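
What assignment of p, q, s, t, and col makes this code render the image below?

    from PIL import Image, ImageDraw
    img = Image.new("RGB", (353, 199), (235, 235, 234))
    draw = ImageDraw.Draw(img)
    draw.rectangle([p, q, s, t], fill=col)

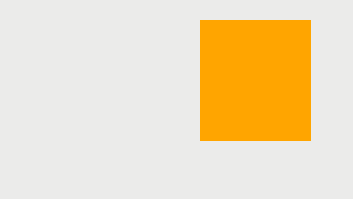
p = 200, q = 20, s = 310, t = 140, col = 'orange'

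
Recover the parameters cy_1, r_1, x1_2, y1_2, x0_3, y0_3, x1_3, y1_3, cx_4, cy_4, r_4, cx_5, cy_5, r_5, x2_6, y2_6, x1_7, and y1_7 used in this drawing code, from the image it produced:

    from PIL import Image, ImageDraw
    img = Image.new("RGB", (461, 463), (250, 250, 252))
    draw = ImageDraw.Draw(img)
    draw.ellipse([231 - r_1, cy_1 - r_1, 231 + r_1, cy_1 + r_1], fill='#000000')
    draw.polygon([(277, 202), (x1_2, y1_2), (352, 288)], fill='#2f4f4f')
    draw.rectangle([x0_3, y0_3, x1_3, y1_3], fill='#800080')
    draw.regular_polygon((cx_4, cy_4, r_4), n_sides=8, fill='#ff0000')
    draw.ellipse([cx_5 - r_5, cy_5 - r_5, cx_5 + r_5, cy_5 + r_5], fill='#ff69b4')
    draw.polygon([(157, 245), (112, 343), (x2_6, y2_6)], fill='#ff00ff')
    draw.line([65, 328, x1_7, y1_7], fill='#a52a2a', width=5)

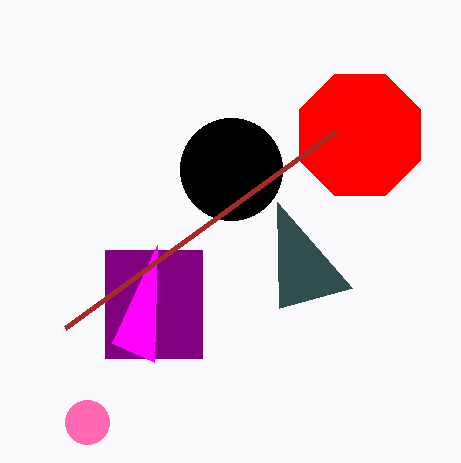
cy_1 = 169, r_1 = 51, x1_2 = 279, y1_2 = 308, x0_3 = 105, y0_3 = 250, x1_3 = 202, y1_3 = 358, cx_4 = 360, cy_4 = 135, r_4 = 66, cx_5 = 87, cy_5 = 422, r_5 = 22, x2_6 = 154, y2_6 = 362, x1_7 = 336, y1_7 = 131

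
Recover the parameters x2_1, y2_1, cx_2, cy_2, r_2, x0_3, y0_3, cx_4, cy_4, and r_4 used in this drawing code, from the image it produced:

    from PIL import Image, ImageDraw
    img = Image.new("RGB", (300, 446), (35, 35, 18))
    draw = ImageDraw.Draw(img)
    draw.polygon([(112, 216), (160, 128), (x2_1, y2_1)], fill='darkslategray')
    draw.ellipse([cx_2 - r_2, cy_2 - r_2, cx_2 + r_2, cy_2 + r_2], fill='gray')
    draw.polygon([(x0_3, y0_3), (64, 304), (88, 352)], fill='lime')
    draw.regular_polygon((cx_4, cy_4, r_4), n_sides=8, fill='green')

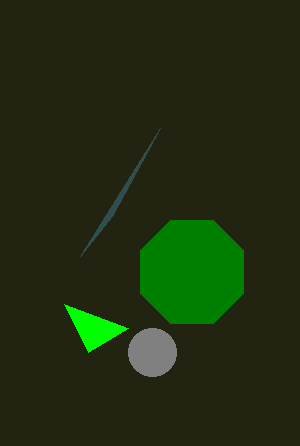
x2_1 = 80, y2_1 = 256, cx_2 = 152, cy_2 = 352, r_2 = 24, x0_3 = 128, y0_3 = 328, cx_4 = 192, cy_4 = 272, r_4 = 56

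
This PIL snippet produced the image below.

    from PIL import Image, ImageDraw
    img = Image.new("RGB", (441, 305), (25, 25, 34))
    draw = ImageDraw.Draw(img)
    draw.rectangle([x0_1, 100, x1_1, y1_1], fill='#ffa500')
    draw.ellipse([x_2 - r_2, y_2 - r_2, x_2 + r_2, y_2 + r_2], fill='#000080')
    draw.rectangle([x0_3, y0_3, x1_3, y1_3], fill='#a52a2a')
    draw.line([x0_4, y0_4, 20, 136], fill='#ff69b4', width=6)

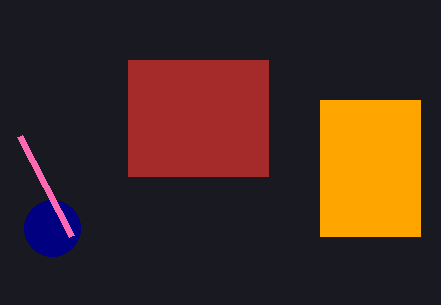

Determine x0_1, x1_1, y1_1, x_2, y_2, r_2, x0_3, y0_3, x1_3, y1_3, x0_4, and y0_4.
x0_1 = 320; x1_1 = 420; y1_1 = 236; x_2 = 52; y_2 = 228; r_2 = 28; x0_3 = 128; y0_3 = 60; x1_3 = 268; y1_3 = 176; x0_4 = 72; y0_4 = 236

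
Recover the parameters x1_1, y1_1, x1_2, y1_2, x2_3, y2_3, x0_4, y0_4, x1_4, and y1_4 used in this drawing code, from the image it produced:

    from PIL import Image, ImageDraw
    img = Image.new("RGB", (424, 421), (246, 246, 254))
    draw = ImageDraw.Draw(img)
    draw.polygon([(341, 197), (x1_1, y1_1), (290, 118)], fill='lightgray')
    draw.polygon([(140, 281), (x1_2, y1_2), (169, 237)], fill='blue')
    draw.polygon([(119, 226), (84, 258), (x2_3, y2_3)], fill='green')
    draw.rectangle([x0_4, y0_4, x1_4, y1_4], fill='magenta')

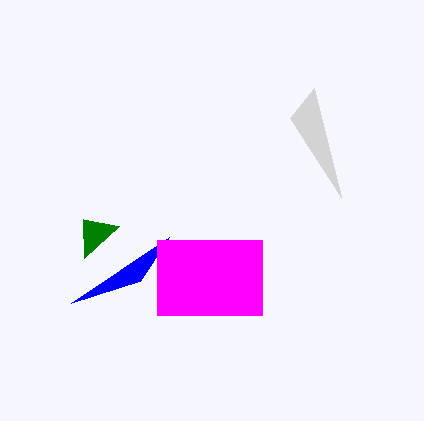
x1_1 = 314
y1_1 = 88
x1_2 = 71
y1_2 = 303
x2_3 = 83
y2_3 = 219
x0_4 = 157
y0_4 = 240
x1_4 = 262
y1_4 = 315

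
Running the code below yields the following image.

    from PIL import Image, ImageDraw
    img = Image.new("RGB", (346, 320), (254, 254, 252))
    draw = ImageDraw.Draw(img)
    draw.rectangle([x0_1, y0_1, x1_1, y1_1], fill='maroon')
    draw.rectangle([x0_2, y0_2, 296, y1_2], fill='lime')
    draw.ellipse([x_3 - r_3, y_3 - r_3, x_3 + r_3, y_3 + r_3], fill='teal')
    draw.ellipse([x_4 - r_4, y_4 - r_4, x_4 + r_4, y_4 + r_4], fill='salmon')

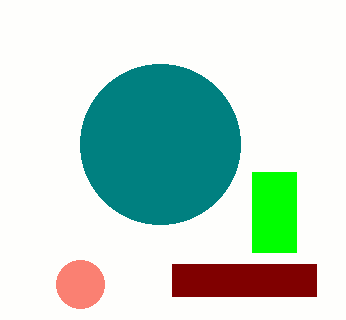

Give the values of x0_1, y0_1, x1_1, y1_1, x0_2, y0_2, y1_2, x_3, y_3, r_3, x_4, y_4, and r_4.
x0_1 = 172; y0_1 = 264; x1_1 = 316; y1_1 = 296; x0_2 = 252; y0_2 = 172; y1_2 = 252; x_3 = 160; y_3 = 144; r_3 = 80; x_4 = 80; y_4 = 284; r_4 = 24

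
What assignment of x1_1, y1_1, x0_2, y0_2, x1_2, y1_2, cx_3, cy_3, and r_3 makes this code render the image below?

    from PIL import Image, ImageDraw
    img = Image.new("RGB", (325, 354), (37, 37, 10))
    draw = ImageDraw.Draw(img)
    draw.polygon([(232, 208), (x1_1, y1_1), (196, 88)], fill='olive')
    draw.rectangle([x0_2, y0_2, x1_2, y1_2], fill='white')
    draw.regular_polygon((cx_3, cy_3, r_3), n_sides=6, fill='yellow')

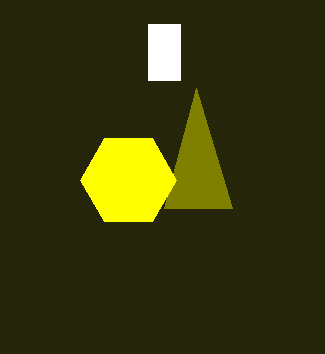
x1_1 = 164; y1_1 = 208; x0_2 = 148; y0_2 = 24; x1_2 = 180; y1_2 = 80; cx_3 = 128; cy_3 = 180; r_3 = 48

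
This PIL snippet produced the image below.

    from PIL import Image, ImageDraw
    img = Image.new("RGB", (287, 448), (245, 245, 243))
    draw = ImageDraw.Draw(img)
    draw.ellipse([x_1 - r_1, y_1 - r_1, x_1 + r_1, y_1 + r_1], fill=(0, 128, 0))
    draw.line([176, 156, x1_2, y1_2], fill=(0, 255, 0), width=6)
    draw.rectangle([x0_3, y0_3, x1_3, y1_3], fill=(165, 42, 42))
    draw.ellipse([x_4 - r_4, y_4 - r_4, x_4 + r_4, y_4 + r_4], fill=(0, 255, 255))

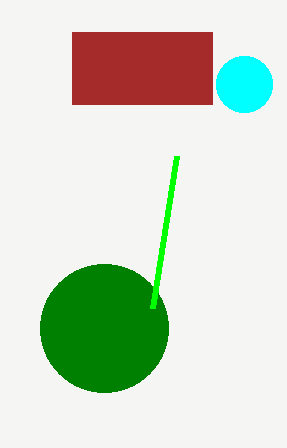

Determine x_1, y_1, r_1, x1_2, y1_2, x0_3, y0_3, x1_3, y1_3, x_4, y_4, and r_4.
x_1 = 104, y_1 = 328, r_1 = 64, x1_2 = 152, y1_2 = 308, x0_3 = 72, y0_3 = 32, x1_3 = 212, y1_3 = 104, x_4 = 244, y_4 = 84, r_4 = 28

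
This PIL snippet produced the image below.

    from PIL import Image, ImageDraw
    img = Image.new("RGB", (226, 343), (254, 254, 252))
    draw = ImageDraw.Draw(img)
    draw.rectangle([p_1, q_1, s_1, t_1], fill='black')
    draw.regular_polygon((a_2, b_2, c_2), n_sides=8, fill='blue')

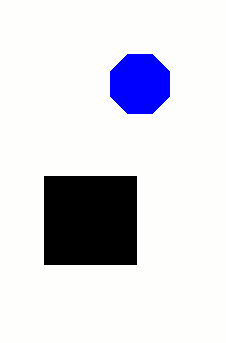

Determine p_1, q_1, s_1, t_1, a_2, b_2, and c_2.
p_1 = 44; q_1 = 176; s_1 = 136; t_1 = 264; a_2 = 140; b_2 = 84; c_2 = 32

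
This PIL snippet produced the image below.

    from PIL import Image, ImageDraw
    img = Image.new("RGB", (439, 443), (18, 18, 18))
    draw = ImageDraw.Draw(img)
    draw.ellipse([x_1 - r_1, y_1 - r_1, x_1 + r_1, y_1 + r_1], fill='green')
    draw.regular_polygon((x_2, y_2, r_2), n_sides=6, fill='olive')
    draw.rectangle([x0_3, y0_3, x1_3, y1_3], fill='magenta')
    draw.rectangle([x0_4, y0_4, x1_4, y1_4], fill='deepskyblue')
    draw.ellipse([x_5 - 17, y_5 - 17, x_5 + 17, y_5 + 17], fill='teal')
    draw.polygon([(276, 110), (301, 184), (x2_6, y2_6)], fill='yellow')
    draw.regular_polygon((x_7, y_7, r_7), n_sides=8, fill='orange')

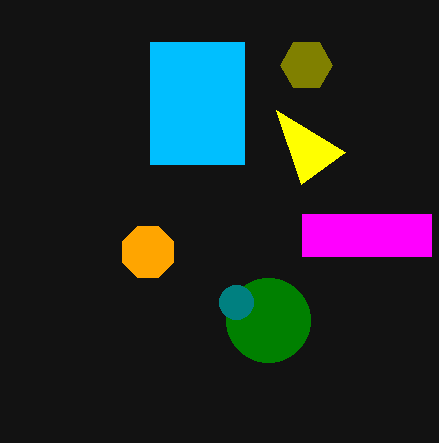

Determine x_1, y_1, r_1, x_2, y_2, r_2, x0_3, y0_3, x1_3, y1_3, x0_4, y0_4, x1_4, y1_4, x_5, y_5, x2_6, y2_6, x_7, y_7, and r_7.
x_1 = 268
y_1 = 320
r_1 = 42
x_2 = 306
y_2 = 65
r_2 = 26
x0_3 = 302
y0_3 = 214
x1_3 = 431
y1_3 = 256
x0_4 = 150
y0_4 = 42
x1_4 = 244
y1_4 = 164
x_5 = 236
y_5 = 302
x2_6 = 345
y2_6 = 152
x_7 = 148
y_7 = 252
r_7 = 28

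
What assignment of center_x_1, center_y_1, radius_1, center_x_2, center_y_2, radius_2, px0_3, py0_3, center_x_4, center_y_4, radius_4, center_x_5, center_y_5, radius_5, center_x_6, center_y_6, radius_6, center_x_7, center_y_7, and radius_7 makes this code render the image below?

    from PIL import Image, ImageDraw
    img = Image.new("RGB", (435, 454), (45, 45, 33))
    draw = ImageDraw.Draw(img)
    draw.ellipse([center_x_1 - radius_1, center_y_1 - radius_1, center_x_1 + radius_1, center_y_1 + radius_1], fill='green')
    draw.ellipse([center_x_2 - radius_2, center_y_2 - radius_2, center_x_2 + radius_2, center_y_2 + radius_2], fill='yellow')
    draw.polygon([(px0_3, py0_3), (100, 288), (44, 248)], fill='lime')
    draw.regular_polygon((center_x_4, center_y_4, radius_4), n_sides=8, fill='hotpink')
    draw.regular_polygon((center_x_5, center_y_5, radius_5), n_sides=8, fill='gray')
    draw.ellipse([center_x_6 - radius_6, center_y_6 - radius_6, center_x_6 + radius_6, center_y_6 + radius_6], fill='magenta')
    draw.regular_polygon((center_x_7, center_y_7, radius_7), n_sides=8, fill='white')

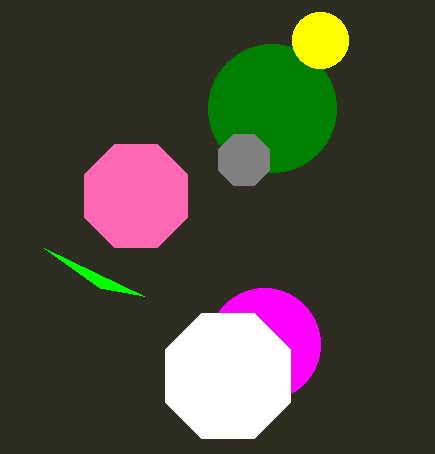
center_x_1 = 272; center_y_1 = 108; radius_1 = 64; center_x_2 = 320; center_y_2 = 40; radius_2 = 28; px0_3 = 144; py0_3 = 296; center_x_4 = 136; center_y_4 = 196; radius_4 = 56; center_x_5 = 244; center_y_5 = 160; radius_5 = 28; center_x_6 = 264; center_y_6 = 344; radius_6 = 56; center_x_7 = 228; center_y_7 = 376; radius_7 = 68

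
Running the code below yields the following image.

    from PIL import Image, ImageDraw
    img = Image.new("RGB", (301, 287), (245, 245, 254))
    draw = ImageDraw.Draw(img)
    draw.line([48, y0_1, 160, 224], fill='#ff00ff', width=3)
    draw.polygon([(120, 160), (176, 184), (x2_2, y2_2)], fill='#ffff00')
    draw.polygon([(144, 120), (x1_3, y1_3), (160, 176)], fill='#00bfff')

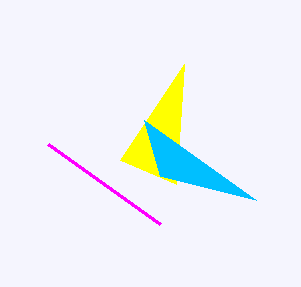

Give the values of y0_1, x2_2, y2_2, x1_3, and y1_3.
y0_1 = 144
x2_2 = 184
y2_2 = 64
x1_3 = 256
y1_3 = 200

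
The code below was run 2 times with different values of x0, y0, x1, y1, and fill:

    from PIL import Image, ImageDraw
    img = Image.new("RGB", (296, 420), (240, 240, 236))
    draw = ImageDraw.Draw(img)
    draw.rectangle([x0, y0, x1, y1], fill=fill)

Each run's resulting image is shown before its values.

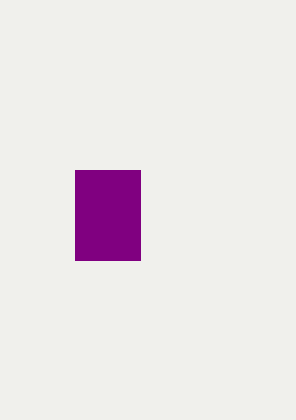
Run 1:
x0 = 75
y0 = 170
x1 = 140
y1 = 260
fill = 'purple'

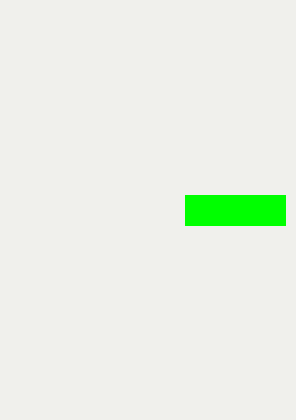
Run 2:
x0 = 185; y0 = 195; x1 = 285; y1 = 225; fill = 'lime'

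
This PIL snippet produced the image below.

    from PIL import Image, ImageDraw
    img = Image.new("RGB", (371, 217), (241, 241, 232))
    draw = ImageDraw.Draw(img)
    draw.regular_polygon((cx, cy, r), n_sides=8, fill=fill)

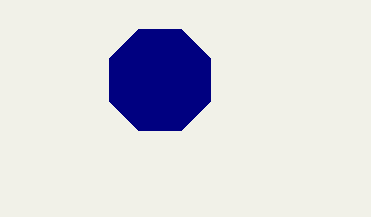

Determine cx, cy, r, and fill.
cx = 160; cy = 80; r = 55; fill = 'navy'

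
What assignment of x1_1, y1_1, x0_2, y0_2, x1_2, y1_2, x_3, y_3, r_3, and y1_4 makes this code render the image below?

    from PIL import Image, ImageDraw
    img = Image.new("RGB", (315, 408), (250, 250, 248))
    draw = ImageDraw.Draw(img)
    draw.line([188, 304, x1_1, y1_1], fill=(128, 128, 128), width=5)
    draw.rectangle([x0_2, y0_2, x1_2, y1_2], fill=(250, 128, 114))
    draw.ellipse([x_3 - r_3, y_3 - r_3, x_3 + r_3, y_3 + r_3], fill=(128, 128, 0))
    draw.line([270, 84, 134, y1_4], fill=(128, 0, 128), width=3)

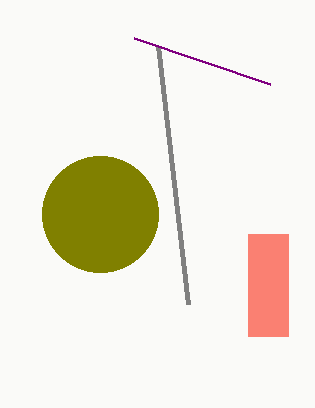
x1_1 = 158; y1_1 = 46; x0_2 = 248; y0_2 = 234; x1_2 = 288; y1_2 = 336; x_3 = 100; y_3 = 214; r_3 = 58; y1_4 = 38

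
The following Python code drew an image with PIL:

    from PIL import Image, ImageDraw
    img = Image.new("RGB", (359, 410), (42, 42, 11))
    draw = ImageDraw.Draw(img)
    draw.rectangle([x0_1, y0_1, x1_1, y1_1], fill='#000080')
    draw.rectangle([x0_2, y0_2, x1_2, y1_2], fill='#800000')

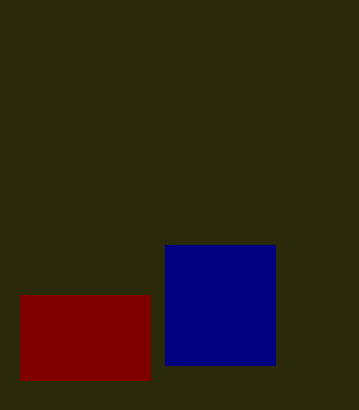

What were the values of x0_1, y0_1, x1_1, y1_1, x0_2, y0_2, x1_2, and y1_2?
x0_1 = 165, y0_1 = 245, x1_1 = 275, y1_1 = 365, x0_2 = 20, y0_2 = 295, x1_2 = 150, y1_2 = 380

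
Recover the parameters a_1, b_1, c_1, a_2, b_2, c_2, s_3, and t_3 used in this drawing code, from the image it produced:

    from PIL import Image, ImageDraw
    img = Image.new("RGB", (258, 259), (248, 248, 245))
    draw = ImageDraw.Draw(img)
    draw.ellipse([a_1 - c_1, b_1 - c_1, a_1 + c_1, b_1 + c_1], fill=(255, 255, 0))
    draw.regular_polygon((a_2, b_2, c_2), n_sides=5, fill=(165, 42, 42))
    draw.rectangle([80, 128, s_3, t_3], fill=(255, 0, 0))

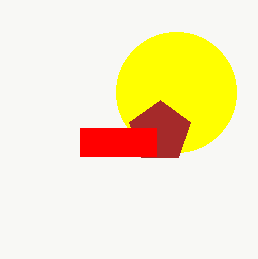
a_1 = 176
b_1 = 92
c_1 = 60
a_2 = 160
b_2 = 132
c_2 = 32
s_3 = 156
t_3 = 156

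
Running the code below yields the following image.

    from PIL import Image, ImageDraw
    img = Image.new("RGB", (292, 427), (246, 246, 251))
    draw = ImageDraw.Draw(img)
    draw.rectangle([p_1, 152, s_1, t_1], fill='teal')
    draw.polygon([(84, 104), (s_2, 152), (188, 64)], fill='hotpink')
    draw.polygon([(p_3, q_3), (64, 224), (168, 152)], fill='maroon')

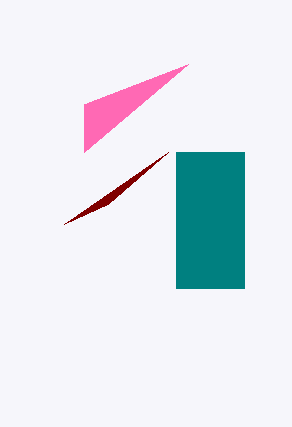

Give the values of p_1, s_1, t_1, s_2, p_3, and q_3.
p_1 = 176, s_1 = 244, t_1 = 288, s_2 = 84, p_3 = 108, q_3 = 204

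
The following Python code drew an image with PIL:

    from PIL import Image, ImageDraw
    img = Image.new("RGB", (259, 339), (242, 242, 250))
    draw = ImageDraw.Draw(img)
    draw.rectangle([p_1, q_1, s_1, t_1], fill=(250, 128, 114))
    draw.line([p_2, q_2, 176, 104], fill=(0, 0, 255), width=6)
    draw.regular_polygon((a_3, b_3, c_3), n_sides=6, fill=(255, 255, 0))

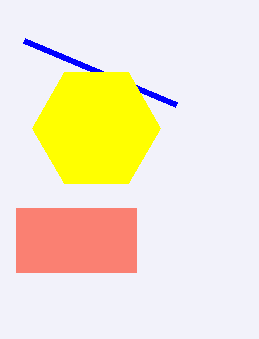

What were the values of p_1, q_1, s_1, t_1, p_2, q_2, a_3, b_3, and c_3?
p_1 = 16; q_1 = 208; s_1 = 136; t_1 = 272; p_2 = 24; q_2 = 40; a_3 = 96; b_3 = 128; c_3 = 64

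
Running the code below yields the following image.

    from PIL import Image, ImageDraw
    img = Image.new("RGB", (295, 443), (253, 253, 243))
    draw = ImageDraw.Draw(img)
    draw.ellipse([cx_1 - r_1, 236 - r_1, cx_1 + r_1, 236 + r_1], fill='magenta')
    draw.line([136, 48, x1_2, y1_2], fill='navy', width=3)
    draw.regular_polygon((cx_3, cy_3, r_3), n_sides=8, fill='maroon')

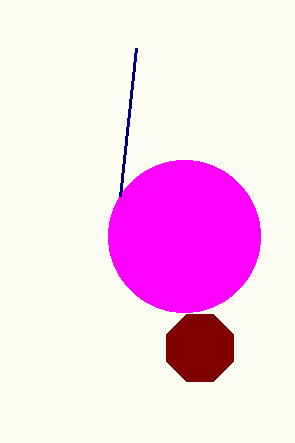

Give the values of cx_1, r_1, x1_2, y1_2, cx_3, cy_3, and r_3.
cx_1 = 184, r_1 = 76, x1_2 = 120, y1_2 = 196, cx_3 = 200, cy_3 = 348, r_3 = 36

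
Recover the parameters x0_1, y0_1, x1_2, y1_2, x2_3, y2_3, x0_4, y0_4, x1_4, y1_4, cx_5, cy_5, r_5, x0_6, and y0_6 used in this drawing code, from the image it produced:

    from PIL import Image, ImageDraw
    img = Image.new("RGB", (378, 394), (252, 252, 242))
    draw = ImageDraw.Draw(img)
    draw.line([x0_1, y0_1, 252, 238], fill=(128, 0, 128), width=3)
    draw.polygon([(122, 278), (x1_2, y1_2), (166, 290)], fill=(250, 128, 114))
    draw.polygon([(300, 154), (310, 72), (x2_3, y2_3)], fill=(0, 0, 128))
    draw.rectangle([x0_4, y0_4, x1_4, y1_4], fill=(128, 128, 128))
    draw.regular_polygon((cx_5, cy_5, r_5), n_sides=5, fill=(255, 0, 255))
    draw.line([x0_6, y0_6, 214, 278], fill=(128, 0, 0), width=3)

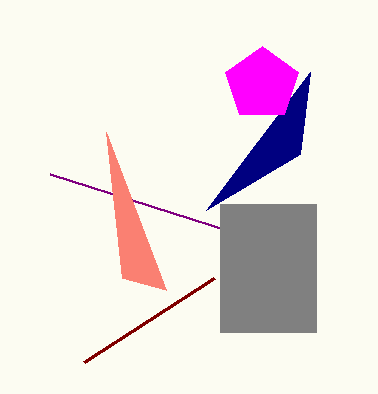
x0_1 = 50, y0_1 = 174, x1_2 = 106, y1_2 = 132, x2_3 = 206, y2_3 = 210, x0_4 = 220, y0_4 = 204, x1_4 = 316, y1_4 = 332, cx_5 = 262, cy_5 = 84, r_5 = 38, x0_6 = 84, y0_6 = 362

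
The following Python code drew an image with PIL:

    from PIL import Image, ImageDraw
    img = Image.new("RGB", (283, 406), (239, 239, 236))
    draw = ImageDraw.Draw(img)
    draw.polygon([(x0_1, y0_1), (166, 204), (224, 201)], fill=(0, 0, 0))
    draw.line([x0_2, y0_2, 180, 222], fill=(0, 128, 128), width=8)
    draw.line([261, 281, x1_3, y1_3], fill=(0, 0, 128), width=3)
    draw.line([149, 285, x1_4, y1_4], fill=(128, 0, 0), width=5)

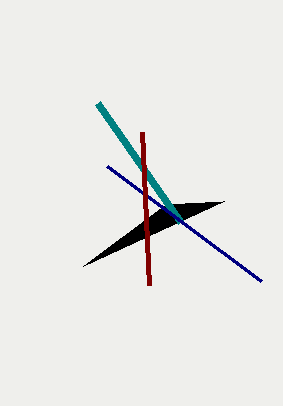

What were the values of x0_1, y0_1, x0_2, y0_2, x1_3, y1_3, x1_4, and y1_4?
x0_1 = 83, y0_1 = 266, x0_2 = 97, y0_2 = 103, x1_3 = 107, y1_3 = 166, x1_4 = 142, y1_4 = 132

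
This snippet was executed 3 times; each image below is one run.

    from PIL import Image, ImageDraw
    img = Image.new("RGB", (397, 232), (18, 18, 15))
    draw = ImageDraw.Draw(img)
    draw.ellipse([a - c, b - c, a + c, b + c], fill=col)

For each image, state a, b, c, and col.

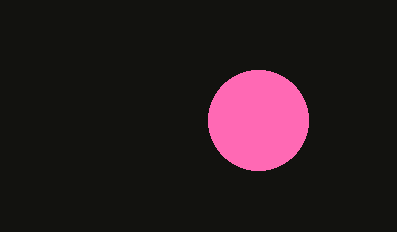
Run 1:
a = 258, b = 120, c = 50, col = 'hotpink'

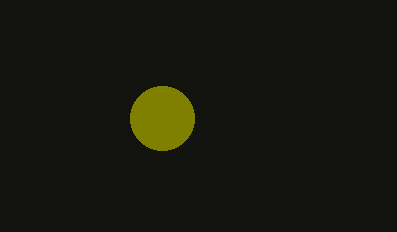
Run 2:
a = 162, b = 118, c = 32, col = 'olive'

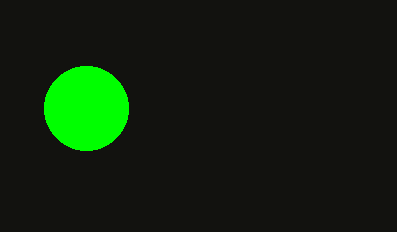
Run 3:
a = 86, b = 108, c = 42, col = 'lime'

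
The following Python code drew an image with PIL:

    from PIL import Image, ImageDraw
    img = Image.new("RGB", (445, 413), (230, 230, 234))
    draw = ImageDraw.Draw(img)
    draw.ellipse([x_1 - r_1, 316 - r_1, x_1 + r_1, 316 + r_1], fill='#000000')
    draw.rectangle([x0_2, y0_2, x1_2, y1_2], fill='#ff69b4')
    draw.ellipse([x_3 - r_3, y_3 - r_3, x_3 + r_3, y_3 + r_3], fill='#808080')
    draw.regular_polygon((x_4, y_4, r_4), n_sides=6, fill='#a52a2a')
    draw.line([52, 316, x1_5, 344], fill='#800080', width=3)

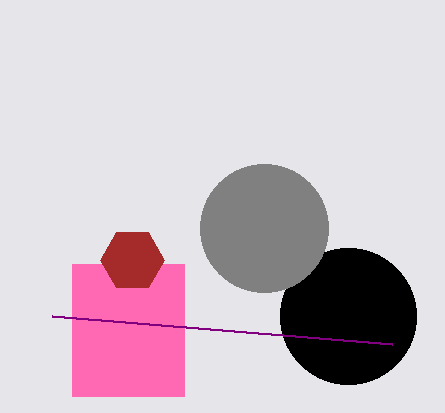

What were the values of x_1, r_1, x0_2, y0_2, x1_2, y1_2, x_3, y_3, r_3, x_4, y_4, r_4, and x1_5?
x_1 = 348, r_1 = 68, x0_2 = 72, y0_2 = 264, x1_2 = 184, y1_2 = 396, x_3 = 264, y_3 = 228, r_3 = 64, x_4 = 132, y_4 = 260, r_4 = 32, x1_5 = 392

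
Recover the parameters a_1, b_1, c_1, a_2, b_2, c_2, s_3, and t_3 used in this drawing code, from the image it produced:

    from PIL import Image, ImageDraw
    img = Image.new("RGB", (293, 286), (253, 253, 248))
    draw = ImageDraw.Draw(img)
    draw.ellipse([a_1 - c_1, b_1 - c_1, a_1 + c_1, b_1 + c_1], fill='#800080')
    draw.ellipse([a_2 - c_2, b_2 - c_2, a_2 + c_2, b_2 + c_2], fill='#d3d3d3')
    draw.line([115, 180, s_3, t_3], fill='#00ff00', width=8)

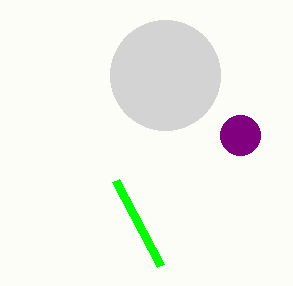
a_1 = 240, b_1 = 135, c_1 = 20, a_2 = 165, b_2 = 75, c_2 = 55, s_3 = 160, t_3 = 265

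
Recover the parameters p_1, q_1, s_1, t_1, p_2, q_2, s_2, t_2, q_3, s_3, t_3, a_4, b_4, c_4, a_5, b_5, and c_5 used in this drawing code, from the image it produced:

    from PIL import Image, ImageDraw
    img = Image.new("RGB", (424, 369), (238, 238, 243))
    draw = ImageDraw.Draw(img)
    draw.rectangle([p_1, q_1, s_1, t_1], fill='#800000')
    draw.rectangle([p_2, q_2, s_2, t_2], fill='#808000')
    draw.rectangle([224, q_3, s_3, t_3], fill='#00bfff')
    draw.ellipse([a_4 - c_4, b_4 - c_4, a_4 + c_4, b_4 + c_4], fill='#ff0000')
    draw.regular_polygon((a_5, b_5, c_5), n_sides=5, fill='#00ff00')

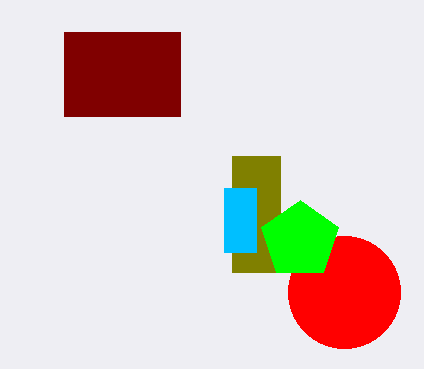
p_1 = 64
q_1 = 32
s_1 = 180
t_1 = 116
p_2 = 232
q_2 = 156
s_2 = 280
t_2 = 272
q_3 = 188
s_3 = 256
t_3 = 252
a_4 = 344
b_4 = 292
c_4 = 56
a_5 = 300
b_5 = 240
c_5 = 40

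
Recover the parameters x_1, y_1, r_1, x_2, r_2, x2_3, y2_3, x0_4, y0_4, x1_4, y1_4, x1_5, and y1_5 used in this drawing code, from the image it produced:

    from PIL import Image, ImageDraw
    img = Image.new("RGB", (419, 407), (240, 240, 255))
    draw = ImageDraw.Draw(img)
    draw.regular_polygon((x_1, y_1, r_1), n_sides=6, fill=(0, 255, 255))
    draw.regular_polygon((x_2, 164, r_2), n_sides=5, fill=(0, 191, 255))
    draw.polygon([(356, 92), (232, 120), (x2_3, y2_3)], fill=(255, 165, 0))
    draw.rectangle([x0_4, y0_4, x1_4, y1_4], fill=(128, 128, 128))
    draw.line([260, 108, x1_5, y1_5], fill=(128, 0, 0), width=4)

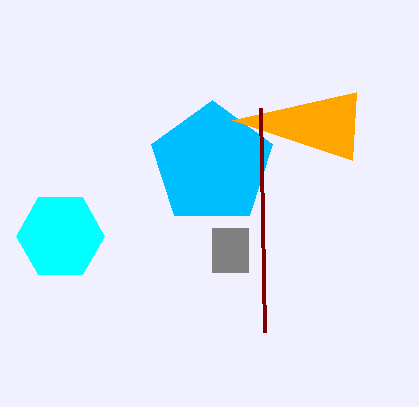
x_1 = 60
y_1 = 236
r_1 = 44
x_2 = 212
r_2 = 64
x2_3 = 352
y2_3 = 160
x0_4 = 212
y0_4 = 228
x1_4 = 248
y1_4 = 272
x1_5 = 264
y1_5 = 332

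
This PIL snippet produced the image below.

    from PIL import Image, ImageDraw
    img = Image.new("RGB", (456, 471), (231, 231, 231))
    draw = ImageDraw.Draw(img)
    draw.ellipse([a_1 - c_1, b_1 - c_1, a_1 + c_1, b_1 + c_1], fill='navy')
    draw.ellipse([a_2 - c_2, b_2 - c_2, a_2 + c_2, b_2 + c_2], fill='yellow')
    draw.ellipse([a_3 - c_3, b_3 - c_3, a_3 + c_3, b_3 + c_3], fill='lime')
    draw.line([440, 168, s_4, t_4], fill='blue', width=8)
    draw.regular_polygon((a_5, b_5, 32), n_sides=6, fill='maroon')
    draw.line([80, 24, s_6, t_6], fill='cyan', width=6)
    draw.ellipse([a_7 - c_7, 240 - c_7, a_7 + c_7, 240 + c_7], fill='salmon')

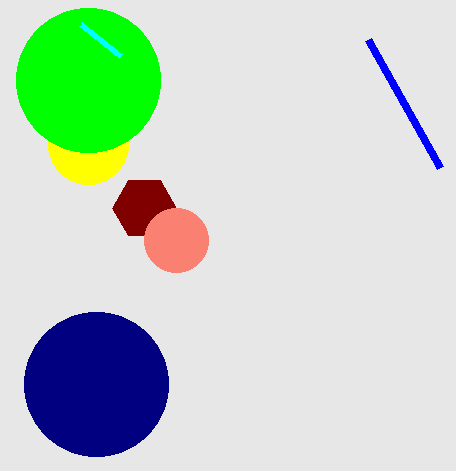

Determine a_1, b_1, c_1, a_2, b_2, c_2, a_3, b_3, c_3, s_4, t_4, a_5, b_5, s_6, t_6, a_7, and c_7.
a_1 = 96; b_1 = 384; c_1 = 72; a_2 = 88; b_2 = 144; c_2 = 40; a_3 = 88; b_3 = 80; c_3 = 72; s_4 = 368; t_4 = 40; a_5 = 144; b_5 = 208; s_6 = 120; t_6 = 56; a_7 = 176; c_7 = 32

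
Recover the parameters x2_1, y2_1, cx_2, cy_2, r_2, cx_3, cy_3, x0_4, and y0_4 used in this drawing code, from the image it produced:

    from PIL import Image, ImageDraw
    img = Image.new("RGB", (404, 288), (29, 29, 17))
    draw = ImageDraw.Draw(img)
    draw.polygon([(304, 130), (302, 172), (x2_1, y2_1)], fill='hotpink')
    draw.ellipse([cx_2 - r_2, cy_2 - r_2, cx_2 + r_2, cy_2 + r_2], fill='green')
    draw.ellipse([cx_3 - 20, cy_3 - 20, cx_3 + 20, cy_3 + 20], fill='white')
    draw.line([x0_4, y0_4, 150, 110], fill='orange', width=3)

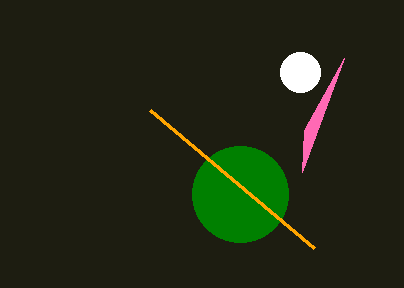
x2_1 = 344, y2_1 = 58, cx_2 = 240, cy_2 = 194, r_2 = 48, cx_3 = 300, cy_3 = 72, x0_4 = 314, y0_4 = 248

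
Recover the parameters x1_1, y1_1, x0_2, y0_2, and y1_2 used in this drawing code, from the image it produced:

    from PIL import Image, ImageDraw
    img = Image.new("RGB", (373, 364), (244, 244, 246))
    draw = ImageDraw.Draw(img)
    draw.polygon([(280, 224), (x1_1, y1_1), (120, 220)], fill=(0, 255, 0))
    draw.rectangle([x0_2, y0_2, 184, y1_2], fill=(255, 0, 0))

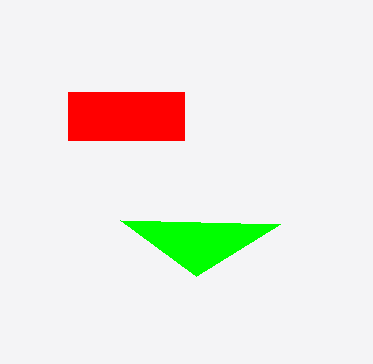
x1_1 = 196; y1_1 = 276; x0_2 = 68; y0_2 = 92; y1_2 = 140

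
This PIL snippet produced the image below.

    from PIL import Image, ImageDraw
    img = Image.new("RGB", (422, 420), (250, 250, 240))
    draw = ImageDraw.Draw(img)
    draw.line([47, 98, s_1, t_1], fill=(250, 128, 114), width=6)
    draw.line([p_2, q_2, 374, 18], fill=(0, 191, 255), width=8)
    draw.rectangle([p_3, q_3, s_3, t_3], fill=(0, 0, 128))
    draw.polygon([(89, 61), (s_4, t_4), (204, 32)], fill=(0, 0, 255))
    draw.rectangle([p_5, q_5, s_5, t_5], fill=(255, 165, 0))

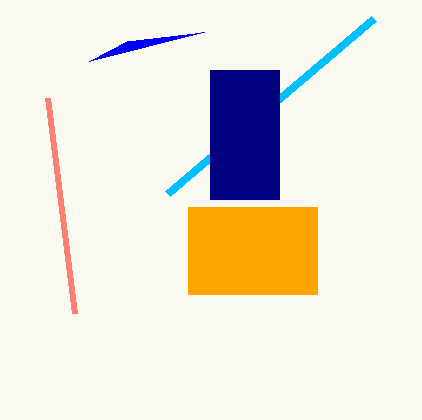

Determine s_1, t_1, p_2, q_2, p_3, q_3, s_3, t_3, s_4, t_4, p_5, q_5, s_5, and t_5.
s_1 = 74, t_1 = 313, p_2 = 168, q_2 = 193, p_3 = 210, q_3 = 70, s_3 = 279, t_3 = 199, s_4 = 127, t_4 = 41, p_5 = 188, q_5 = 207, s_5 = 317, t_5 = 294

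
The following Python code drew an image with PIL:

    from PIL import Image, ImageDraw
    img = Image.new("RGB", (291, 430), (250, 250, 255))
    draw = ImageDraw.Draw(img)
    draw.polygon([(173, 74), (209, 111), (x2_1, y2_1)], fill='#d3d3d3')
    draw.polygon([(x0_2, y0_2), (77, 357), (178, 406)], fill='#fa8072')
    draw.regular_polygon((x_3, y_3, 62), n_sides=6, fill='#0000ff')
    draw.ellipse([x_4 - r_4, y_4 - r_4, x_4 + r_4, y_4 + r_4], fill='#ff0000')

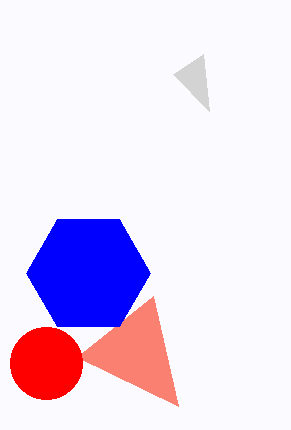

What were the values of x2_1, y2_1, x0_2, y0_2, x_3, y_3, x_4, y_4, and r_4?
x2_1 = 203; y2_1 = 54; x0_2 = 153; y0_2 = 296; x_3 = 88; y_3 = 273; x_4 = 46; y_4 = 363; r_4 = 36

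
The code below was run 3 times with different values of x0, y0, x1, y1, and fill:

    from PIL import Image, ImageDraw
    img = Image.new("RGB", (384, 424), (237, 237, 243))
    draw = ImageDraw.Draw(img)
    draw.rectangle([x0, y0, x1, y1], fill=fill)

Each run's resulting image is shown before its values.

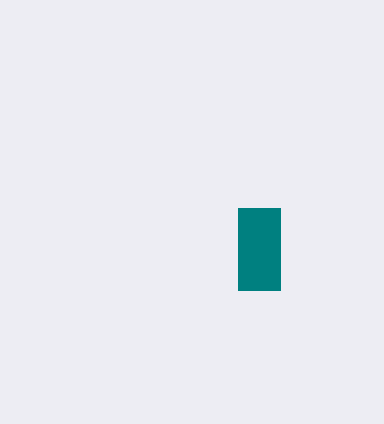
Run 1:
x0 = 238, y0 = 208, x1 = 280, y1 = 290, fill = 'teal'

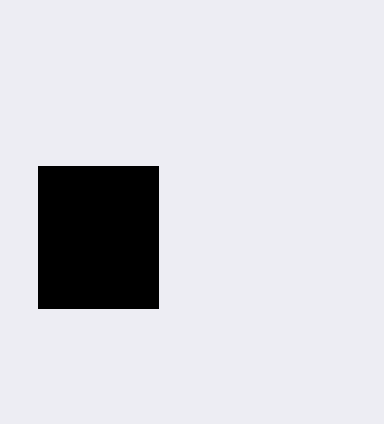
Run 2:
x0 = 38; y0 = 166; x1 = 158; y1 = 308; fill = 'black'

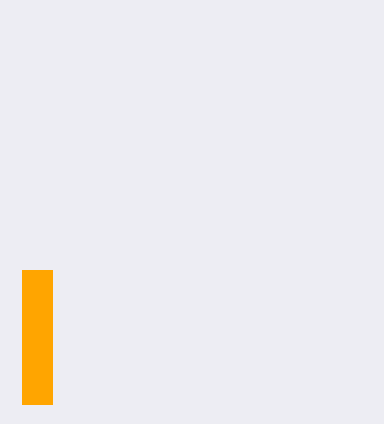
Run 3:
x0 = 22, y0 = 270, x1 = 52, y1 = 404, fill = 'orange'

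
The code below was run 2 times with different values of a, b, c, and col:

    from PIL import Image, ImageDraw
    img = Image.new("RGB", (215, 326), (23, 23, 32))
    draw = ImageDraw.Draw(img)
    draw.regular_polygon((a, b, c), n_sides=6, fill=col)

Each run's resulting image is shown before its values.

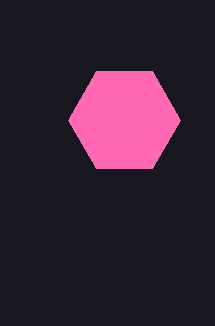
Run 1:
a = 124; b = 120; c = 56; col = 'hotpink'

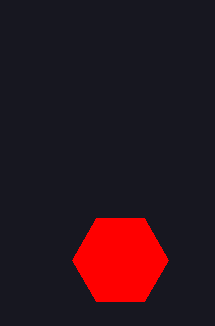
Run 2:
a = 120
b = 260
c = 48
col = 'red'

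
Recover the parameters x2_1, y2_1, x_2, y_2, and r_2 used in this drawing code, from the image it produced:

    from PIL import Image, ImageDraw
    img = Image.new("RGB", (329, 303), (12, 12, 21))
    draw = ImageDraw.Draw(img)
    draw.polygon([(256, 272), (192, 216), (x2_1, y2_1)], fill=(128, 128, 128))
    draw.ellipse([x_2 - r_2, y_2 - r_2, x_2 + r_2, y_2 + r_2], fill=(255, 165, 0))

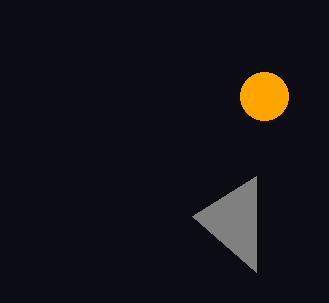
x2_1 = 256
y2_1 = 176
x_2 = 264
y_2 = 96
r_2 = 24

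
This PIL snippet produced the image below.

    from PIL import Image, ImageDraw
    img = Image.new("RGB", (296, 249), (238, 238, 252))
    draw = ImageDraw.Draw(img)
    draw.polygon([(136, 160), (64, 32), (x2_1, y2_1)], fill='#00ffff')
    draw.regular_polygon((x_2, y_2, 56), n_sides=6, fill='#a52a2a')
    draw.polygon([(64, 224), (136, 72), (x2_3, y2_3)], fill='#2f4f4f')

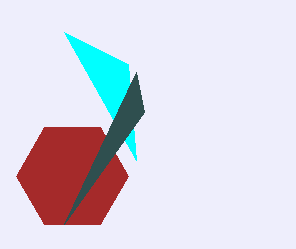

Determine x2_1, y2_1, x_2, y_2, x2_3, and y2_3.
x2_1 = 128; y2_1 = 64; x_2 = 72; y_2 = 176; x2_3 = 144; y2_3 = 112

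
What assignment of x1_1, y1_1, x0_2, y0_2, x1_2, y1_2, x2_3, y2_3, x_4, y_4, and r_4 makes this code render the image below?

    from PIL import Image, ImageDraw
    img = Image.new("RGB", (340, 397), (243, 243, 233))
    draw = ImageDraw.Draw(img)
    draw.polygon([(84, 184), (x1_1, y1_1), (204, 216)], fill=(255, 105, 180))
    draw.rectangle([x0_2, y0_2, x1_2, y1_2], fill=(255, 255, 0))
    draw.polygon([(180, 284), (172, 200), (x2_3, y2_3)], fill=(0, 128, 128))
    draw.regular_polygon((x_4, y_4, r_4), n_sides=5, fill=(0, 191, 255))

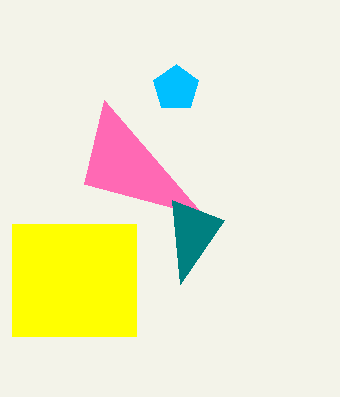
x1_1 = 104, y1_1 = 100, x0_2 = 12, y0_2 = 224, x1_2 = 136, y1_2 = 336, x2_3 = 224, y2_3 = 220, x_4 = 176, y_4 = 88, r_4 = 24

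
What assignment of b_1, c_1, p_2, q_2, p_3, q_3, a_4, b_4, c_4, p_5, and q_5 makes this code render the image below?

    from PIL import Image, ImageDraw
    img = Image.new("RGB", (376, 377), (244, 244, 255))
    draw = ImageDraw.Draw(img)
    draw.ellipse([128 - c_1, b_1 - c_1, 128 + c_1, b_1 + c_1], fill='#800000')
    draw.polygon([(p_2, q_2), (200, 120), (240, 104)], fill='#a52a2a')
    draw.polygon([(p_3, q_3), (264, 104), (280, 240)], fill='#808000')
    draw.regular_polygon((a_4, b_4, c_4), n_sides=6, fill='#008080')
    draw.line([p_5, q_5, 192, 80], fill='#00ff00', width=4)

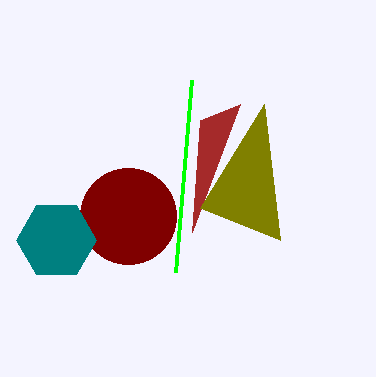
b_1 = 216, c_1 = 48, p_2 = 192, q_2 = 232, p_3 = 200, q_3 = 208, a_4 = 56, b_4 = 240, c_4 = 40, p_5 = 176, q_5 = 272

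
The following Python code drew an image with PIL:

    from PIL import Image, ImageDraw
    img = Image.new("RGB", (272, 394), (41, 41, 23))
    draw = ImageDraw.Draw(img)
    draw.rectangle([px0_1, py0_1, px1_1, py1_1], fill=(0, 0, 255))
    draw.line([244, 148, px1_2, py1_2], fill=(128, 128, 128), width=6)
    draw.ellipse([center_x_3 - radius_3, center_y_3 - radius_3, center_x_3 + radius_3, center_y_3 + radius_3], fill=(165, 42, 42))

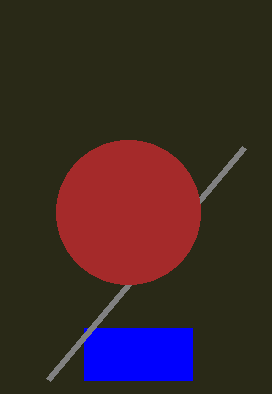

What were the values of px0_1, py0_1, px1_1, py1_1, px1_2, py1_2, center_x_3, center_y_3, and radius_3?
px0_1 = 84; py0_1 = 328; px1_1 = 192; py1_1 = 380; px1_2 = 48; py1_2 = 380; center_x_3 = 128; center_y_3 = 212; radius_3 = 72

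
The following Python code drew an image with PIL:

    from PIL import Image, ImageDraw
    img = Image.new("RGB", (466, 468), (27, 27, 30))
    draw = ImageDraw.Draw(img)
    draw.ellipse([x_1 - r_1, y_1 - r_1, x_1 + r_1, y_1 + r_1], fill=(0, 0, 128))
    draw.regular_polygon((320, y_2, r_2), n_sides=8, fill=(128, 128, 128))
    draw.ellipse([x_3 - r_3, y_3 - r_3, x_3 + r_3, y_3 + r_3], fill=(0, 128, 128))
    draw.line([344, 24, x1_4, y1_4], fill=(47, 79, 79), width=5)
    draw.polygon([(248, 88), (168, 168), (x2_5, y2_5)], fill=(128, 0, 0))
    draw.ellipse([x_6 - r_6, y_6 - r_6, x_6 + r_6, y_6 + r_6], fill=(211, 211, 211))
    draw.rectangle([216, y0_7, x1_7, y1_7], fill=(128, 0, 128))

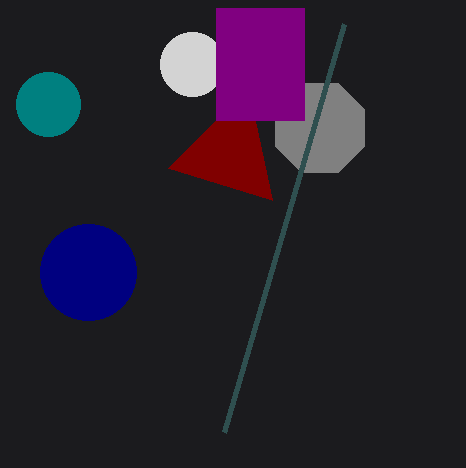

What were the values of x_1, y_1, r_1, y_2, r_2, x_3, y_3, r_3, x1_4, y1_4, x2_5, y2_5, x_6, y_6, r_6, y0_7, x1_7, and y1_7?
x_1 = 88, y_1 = 272, r_1 = 48, y_2 = 128, r_2 = 48, x_3 = 48, y_3 = 104, r_3 = 32, x1_4 = 224, y1_4 = 432, x2_5 = 272, y2_5 = 200, x_6 = 192, y_6 = 64, r_6 = 32, y0_7 = 8, x1_7 = 304, y1_7 = 120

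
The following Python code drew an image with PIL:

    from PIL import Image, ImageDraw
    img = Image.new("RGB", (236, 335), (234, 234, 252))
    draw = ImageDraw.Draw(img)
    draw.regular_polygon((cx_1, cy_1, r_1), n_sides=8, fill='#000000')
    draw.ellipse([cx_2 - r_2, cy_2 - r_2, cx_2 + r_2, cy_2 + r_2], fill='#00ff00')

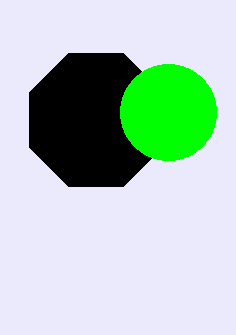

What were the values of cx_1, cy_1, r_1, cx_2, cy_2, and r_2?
cx_1 = 96; cy_1 = 120; r_1 = 72; cx_2 = 168; cy_2 = 112; r_2 = 48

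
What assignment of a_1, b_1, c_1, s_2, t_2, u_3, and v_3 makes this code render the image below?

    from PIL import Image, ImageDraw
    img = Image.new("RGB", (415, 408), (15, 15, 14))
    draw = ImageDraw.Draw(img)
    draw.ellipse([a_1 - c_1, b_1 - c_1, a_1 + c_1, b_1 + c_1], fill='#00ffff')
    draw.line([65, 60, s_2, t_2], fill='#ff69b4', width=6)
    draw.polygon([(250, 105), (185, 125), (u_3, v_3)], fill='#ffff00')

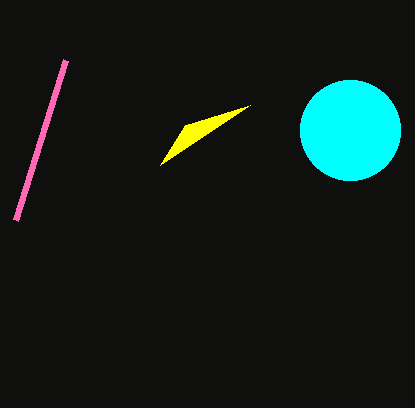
a_1 = 350
b_1 = 130
c_1 = 50
s_2 = 15
t_2 = 220
u_3 = 160
v_3 = 165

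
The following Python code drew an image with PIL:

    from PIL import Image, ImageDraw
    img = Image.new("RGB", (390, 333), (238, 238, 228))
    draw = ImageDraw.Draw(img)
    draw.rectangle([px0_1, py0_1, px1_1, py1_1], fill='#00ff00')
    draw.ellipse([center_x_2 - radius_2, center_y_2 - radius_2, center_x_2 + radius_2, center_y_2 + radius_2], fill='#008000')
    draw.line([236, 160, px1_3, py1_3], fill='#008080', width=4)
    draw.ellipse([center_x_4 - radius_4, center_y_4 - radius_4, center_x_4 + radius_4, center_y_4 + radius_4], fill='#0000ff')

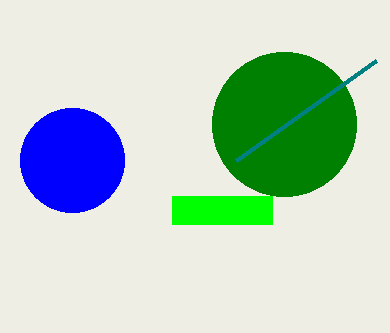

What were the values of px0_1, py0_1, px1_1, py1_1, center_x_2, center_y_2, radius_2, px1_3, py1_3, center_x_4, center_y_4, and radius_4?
px0_1 = 172
py0_1 = 196
px1_1 = 272
py1_1 = 224
center_x_2 = 284
center_y_2 = 124
radius_2 = 72
px1_3 = 376
py1_3 = 60
center_x_4 = 72
center_y_4 = 160
radius_4 = 52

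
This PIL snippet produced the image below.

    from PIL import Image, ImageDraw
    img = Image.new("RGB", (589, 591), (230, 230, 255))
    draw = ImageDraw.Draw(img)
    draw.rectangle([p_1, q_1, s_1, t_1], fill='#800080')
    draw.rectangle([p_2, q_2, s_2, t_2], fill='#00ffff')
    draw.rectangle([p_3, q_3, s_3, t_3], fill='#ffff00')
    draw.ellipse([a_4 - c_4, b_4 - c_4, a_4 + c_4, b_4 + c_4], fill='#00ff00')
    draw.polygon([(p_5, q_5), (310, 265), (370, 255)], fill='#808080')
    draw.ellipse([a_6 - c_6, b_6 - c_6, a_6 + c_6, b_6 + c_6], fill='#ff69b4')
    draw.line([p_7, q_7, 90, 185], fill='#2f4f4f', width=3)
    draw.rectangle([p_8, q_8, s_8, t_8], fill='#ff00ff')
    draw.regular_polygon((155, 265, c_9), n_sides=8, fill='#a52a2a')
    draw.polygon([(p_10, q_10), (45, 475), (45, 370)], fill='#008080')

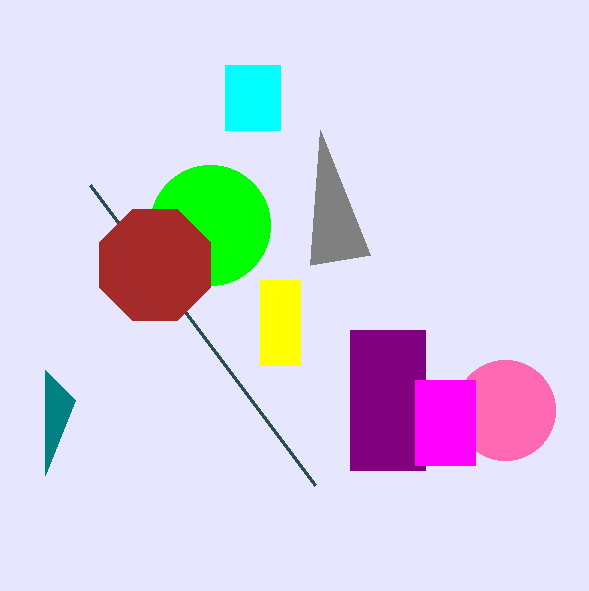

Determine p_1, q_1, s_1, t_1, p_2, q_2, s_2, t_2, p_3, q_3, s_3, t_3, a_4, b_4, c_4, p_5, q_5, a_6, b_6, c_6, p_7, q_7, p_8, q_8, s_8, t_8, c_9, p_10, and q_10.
p_1 = 350, q_1 = 330, s_1 = 425, t_1 = 470, p_2 = 225, q_2 = 65, s_2 = 280, t_2 = 130, p_3 = 260, q_3 = 280, s_3 = 300, t_3 = 365, a_4 = 210, b_4 = 225, c_4 = 60, p_5 = 320, q_5 = 130, a_6 = 505, b_6 = 410, c_6 = 50, p_7 = 315, q_7 = 485, p_8 = 415, q_8 = 380, s_8 = 475, t_8 = 465, c_9 = 60, p_10 = 75, q_10 = 400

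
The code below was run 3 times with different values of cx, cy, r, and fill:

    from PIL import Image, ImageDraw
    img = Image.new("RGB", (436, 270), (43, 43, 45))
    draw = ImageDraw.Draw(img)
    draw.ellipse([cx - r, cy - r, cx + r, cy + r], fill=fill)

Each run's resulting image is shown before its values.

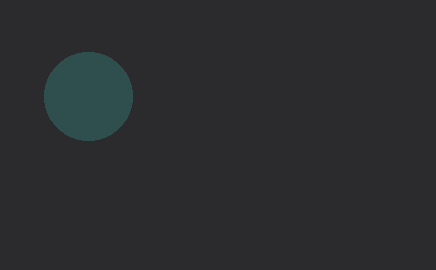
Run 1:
cx = 88; cy = 96; r = 44; fill = 'darkslategray'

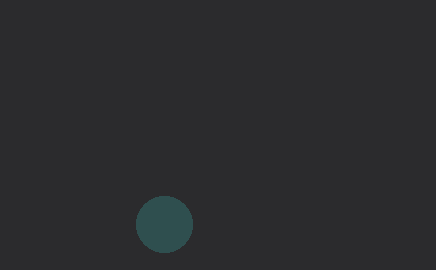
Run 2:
cx = 164
cy = 224
r = 28
fill = 'darkslategray'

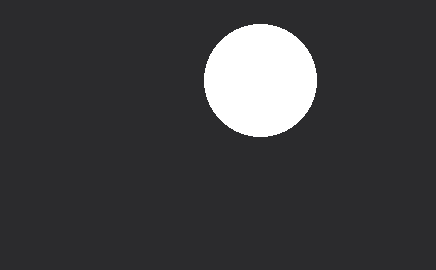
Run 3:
cx = 260; cy = 80; r = 56; fill = 'white'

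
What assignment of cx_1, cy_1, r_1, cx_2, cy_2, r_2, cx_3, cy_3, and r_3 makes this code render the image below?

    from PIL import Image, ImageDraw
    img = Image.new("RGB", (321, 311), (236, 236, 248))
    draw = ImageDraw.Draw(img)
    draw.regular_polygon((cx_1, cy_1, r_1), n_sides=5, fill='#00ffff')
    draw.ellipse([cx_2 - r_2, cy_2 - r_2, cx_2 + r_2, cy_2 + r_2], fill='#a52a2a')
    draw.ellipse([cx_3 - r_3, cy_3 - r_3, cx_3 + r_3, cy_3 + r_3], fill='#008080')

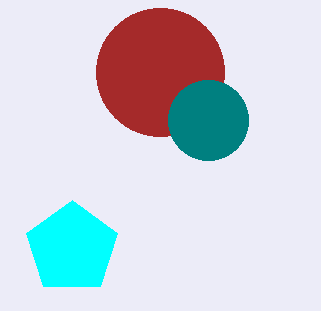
cx_1 = 72
cy_1 = 248
r_1 = 48
cx_2 = 160
cy_2 = 72
r_2 = 64
cx_3 = 208
cy_3 = 120
r_3 = 40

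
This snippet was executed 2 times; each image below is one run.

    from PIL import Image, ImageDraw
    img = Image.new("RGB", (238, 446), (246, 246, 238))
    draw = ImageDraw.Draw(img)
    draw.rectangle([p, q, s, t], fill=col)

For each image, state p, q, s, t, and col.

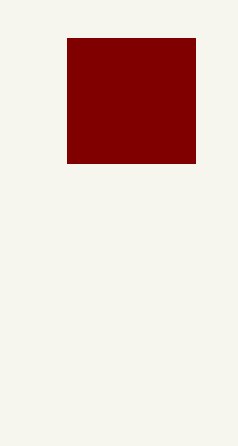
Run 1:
p = 67, q = 38, s = 195, t = 163, col = 'maroon'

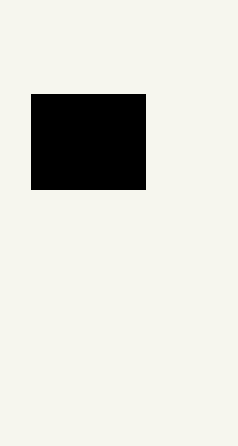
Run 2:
p = 31; q = 94; s = 145; t = 189; col = 'black'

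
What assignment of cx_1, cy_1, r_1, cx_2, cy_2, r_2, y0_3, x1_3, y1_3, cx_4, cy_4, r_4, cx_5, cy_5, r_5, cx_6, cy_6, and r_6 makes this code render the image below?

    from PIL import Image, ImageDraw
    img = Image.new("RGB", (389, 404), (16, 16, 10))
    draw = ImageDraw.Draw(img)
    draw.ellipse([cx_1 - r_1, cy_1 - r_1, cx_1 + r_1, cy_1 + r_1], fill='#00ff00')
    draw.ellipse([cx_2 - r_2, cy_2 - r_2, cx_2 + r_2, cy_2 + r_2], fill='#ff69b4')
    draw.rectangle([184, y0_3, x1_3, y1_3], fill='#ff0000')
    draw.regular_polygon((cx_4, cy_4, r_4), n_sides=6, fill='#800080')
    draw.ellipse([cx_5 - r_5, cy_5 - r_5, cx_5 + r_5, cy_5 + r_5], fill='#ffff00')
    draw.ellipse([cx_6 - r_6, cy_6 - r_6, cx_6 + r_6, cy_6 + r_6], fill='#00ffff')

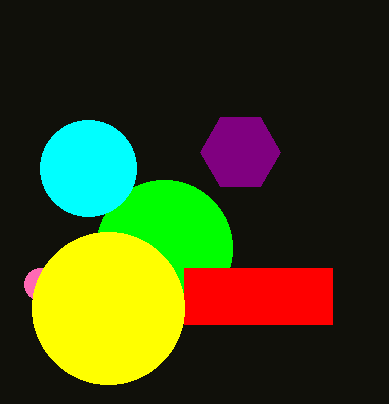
cx_1 = 164
cy_1 = 248
r_1 = 68
cx_2 = 40
cy_2 = 284
r_2 = 16
y0_3 = 268
x1_3 = 332
y1_3 = 324
cx_4 = 240
cy_4 = 152
r_4 = 40
cx_5 = 108
cy_5 = 308
r_5 = 76
cx_6 = 88
cy_6 = 168
r_6 = 48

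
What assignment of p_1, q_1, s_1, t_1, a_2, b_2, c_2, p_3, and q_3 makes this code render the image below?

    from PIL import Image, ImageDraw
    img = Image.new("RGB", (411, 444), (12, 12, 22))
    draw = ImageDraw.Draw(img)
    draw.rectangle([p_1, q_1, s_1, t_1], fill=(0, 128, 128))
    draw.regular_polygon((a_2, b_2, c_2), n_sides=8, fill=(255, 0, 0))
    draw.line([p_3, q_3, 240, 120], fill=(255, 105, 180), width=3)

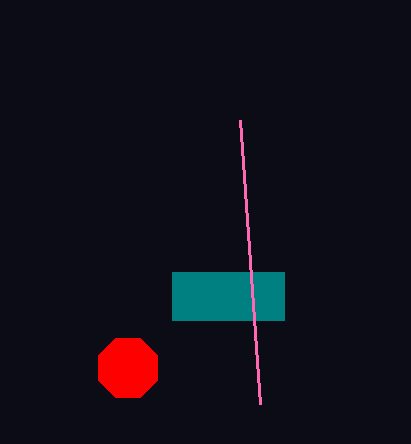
p_1 = 172; q_1 = 272; s_1 = 284; t_1 = 320; a_2 = 128; b_2 = 368; c_2 = 32; p_3 = 260; q_3 = 404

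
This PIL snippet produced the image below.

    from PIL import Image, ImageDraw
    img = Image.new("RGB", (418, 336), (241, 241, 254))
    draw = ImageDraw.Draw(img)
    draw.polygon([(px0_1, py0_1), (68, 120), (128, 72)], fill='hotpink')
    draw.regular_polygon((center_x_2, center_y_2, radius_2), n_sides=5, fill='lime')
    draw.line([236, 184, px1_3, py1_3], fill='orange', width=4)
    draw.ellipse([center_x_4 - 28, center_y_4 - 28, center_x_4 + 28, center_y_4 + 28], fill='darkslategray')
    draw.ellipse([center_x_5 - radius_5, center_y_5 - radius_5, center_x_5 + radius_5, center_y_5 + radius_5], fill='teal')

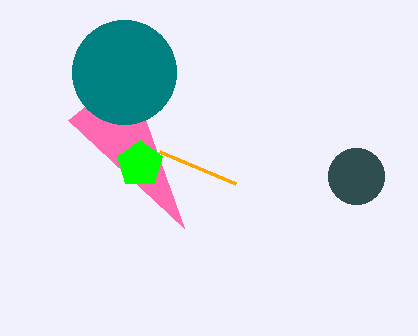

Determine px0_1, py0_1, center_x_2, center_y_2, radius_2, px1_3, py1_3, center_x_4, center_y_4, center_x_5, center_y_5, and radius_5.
px0_1 = 184
py0_1 = 228
center_x_2 = 140
center_y_2 = 164
radius_2 = 24
px1_3 = 160
py1_3 = 152
center_x_4 = 356
center_y_4 = 176
center_x_5 = 124
center_y_5 = 72
radius_5 = 52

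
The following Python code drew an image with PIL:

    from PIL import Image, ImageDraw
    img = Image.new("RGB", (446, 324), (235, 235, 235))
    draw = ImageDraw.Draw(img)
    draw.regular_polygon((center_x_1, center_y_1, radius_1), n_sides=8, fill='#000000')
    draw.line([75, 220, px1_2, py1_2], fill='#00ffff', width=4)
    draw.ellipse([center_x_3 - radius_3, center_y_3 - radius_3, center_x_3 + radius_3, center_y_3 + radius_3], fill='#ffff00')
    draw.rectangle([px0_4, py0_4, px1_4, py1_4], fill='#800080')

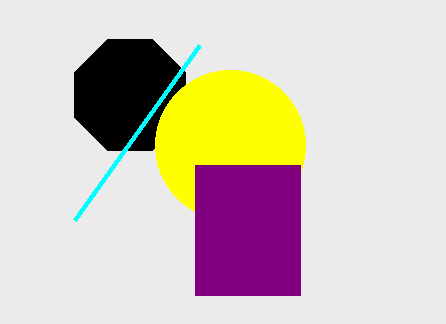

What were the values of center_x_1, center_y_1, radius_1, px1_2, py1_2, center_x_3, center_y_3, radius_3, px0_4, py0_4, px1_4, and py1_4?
center_x_1 = 130, center_y_1 = 95, radius_1 = 60, px1_2 = 200, py1_2 = 45, center_x_3 = 230, center_y_3 = 145, radius_3 = 75, px0_4 = 195, py0_4 = 165, px1_4 = 300, py1_4 = 295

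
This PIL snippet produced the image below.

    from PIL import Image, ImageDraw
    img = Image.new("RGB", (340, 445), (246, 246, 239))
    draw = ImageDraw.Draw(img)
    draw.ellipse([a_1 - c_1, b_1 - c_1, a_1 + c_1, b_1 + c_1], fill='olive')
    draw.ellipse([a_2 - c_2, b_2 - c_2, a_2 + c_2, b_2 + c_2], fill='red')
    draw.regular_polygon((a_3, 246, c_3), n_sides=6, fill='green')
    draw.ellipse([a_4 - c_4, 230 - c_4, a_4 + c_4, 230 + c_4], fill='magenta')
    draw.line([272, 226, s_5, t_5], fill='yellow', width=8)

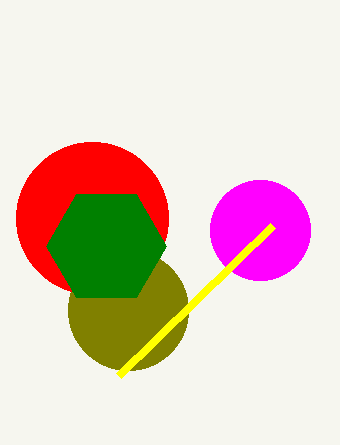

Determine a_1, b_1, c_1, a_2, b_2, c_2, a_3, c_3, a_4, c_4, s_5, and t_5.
a_1 = 128; b_1 = 310; c_1 = 60; a_2 = 92; b_2 = 218; c_2 = 76; a_3 = 106; c_3 = 60; a_4 = 260; c_4 = 50; s_5 = 118; t_5 = 376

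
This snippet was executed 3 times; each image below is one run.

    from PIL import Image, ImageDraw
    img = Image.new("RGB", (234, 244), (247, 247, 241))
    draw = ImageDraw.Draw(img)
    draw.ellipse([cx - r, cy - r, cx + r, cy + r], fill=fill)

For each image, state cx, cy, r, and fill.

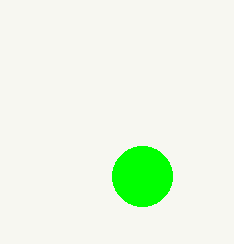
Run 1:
cx = 142
cy = 176
r = 30
fill = 'lime'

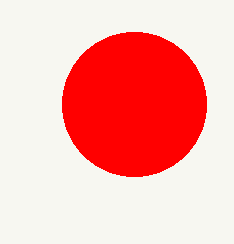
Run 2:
cx = 134, cy = 104, r = 72, fill = 'red'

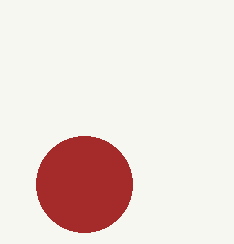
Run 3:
cx = 84; cy = 184; r = 48; fill = 'brown'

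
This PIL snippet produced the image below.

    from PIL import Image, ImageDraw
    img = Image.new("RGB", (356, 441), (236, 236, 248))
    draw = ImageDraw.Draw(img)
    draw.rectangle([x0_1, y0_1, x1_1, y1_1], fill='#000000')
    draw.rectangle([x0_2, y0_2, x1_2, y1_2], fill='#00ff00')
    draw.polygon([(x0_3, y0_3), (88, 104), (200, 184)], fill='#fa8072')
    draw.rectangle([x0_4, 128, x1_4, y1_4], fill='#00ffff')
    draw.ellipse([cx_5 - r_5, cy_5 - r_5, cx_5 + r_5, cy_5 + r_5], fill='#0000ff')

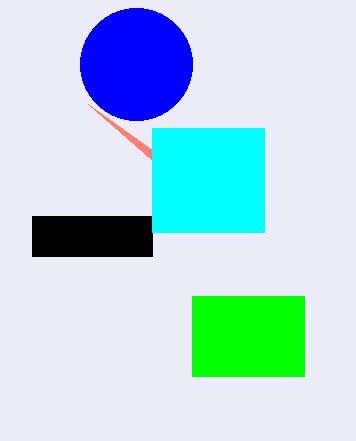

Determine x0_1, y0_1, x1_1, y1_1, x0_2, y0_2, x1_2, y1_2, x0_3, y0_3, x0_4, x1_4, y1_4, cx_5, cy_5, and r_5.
x0_1 = 32
y0_1 = 216
x1_1 = 152
y1_1 = 256
x0_2 = 192
y0_2 = 296
x1_2 = 304
y1_2 = 376
x0_3 = 152
y0_3 = 160
x0_4 = 152
x1_4 = 264
y1_4 = 232
cx_5 = 136
cy_5 = 64
r_5 = 56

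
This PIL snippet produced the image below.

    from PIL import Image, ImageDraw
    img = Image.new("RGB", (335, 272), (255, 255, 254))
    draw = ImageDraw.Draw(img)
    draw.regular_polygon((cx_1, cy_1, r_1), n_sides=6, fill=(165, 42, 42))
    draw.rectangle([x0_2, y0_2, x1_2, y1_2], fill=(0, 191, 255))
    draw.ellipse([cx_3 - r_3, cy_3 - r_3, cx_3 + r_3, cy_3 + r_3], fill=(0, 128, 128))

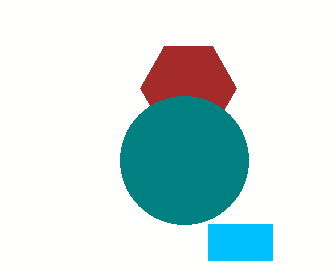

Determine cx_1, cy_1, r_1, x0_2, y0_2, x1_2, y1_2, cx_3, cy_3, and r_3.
cx_1 = 188; cy_1 = 88; r_1 = 48; x0_2 = 208; y0_2 = 224; x1_2 = 272; y1_2 = 260; cx_3 = 184; cy_3 = 160; r_3 = 64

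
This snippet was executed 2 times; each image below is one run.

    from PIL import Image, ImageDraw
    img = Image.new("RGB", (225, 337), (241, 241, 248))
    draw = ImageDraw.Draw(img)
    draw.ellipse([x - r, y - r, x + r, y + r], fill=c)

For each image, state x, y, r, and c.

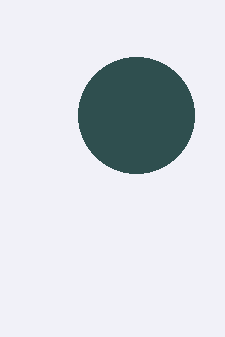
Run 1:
x = 136
y = 115
r = 58
c = 'darkslategray'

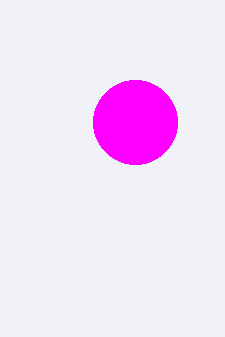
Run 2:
x = 135; y = 122; r = 42; c = 'magenta'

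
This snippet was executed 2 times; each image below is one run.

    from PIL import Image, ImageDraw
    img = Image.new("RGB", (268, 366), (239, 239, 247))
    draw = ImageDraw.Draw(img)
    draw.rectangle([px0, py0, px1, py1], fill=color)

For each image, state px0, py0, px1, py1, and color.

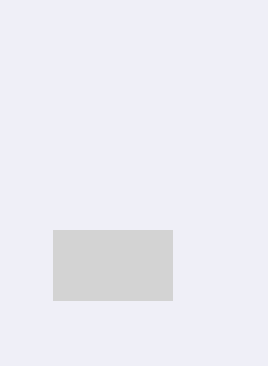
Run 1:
px0 = 53
py0 = 230
px1 = 172
py1 = 300
color = 'lightgray'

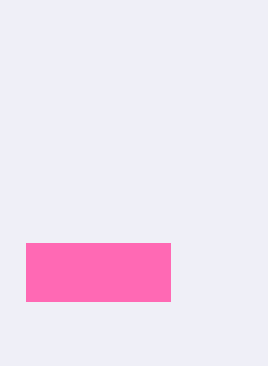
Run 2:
px0 = 26
py0 = 243
px1 = 170
py1 = 301
color = 'hotpink'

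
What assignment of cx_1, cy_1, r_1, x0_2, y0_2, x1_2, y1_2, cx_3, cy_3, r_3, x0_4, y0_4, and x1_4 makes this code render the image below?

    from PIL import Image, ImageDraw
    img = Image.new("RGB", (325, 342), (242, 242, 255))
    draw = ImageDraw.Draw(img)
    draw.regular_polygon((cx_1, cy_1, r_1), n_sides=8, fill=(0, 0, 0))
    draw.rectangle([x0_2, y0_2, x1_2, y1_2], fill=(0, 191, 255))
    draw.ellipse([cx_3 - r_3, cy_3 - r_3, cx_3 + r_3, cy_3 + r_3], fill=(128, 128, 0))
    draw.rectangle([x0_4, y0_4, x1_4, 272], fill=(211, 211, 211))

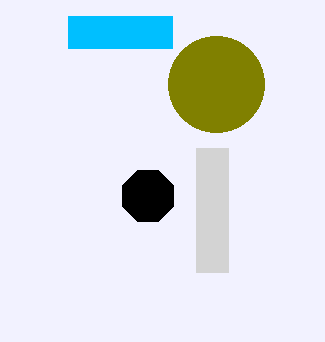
cx_1 = 148, cy_1 = 196, r_1 = 28, x0_2 = 68, y0_2 = 16, x1_2 = 172, y1_2 = 48, cx_3 = 216, cy_3 = 84, r_3 = 48, x0_4 = 196, y0_4 = 148, x1_4 = 228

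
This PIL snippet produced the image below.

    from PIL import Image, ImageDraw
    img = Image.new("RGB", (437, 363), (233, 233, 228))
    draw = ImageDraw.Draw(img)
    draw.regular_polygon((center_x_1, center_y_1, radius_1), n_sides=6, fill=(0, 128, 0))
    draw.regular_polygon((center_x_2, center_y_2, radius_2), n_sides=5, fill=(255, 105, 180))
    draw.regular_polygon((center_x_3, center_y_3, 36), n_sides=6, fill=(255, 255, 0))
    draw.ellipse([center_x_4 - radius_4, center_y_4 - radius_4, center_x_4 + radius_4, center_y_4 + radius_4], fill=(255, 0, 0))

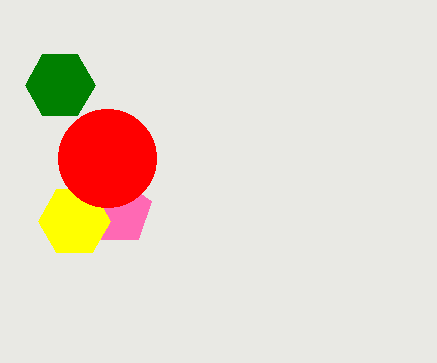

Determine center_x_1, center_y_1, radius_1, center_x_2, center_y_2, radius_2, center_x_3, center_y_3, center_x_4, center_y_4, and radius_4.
center_x_1 = 60, center_y_1 = 85, radius_1 = 35, center_x_2 = 119, center_y_2 = 212, radius_2 = 34, center_x_3 = 74, center_y_3 = 221, center_x_4 = 107, center_y_4 = 158, radius_4 = 49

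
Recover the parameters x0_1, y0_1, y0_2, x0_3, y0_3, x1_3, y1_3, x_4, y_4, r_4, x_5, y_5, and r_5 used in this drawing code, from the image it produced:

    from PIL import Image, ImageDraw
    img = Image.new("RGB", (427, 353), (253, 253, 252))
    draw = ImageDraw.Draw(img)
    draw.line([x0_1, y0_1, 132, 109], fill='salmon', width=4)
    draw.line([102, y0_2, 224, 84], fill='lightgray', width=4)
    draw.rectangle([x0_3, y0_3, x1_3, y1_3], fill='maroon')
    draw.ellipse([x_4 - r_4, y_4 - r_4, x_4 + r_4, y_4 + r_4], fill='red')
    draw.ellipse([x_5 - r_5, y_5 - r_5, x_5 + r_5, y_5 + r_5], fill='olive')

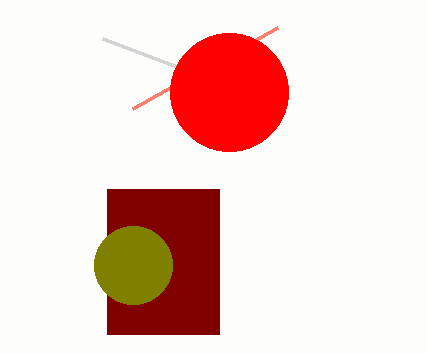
x0_1 = 277
y0_1 = 28
y0_2 = 38
x0_3 = 107
y0_3 = 189
x1_3 = 219
y1_3 = 334
x_4 = 229
y_4 = 92
r_4 = 59
x_5 = 133
y_5 = 265
r_5 = 39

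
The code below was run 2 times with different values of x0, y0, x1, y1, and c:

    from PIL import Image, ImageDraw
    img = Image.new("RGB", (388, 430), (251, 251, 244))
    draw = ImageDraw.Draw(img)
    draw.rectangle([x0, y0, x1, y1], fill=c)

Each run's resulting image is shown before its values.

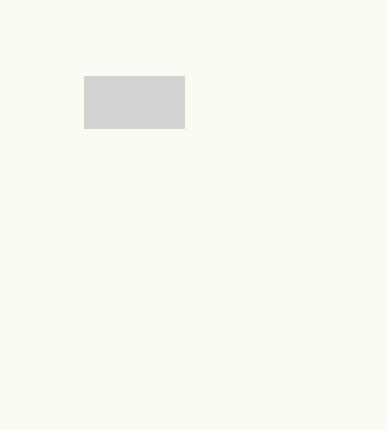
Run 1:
x0 = 84; y0 = 76; x1 = 184; y1 = 128; c = 'lightgray'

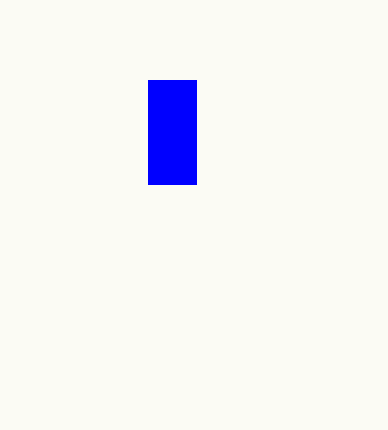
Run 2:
x0 = 148
y0 = 80
x1 = 196
y1 = 184
c = 'blue'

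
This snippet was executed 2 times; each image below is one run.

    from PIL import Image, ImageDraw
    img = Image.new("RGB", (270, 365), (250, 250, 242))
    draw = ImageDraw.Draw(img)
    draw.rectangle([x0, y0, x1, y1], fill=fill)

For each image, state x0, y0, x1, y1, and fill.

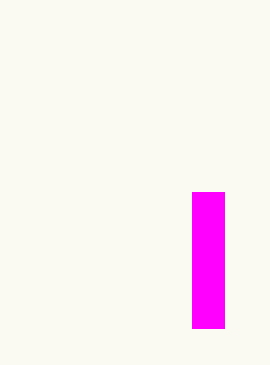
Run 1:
x0 = 192, y0 = 192, x1 = 224, y1 = 328, fill = 'magenta'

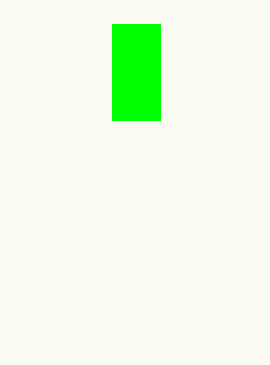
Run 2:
x0 = 112; y0 = 24; x1 = 160; y1 = 120; fill = 'lime'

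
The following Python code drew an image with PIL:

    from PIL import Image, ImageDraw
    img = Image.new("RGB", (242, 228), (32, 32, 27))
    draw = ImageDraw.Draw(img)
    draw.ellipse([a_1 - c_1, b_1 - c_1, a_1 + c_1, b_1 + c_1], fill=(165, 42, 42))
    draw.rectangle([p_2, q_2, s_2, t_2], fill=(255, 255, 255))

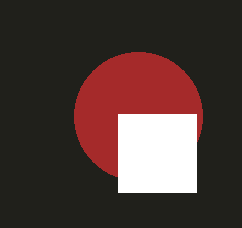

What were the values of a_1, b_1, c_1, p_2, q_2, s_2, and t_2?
a_1 = 138; b_1 = 116; c_1 = 64; p_2 = 118; q_2 = 114; s_2 = 196; t_2 = 192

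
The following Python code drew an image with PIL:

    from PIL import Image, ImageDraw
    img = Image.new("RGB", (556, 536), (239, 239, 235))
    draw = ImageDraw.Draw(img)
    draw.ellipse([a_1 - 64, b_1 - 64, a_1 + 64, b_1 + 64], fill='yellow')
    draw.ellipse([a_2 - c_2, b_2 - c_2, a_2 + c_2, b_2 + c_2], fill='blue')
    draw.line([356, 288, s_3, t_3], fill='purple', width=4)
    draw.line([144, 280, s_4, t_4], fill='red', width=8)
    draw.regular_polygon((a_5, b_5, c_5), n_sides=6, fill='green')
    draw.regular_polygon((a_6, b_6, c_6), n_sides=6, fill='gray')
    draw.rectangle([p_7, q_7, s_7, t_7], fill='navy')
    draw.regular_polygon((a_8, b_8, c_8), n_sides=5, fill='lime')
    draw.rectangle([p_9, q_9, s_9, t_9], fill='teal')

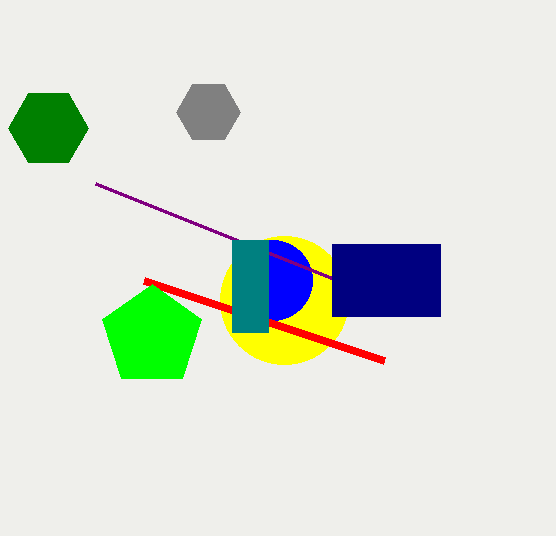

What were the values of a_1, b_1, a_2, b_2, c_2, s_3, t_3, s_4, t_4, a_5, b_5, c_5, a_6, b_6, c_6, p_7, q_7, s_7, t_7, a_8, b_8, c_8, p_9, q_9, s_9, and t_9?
a_1 = 284, b_1 = 300, a_2 = 272, b_2 = 280, c_2 = 40, s_3 = 96, t_3 = 184, s_4 = 384, t_4 = 360, a_5 = 48, b_5 = 128, c_5 = 40, a_6 = 208, b_6 = 112, c_6 = 32, p_7 = 332, q_7 = 244, s_7 = 440, t_7 = 316, a_8 = 152, b_8 = 336, c_8 = 52, p_9 = 232, q_9 = 240, s_9 = 268, t_9 = 332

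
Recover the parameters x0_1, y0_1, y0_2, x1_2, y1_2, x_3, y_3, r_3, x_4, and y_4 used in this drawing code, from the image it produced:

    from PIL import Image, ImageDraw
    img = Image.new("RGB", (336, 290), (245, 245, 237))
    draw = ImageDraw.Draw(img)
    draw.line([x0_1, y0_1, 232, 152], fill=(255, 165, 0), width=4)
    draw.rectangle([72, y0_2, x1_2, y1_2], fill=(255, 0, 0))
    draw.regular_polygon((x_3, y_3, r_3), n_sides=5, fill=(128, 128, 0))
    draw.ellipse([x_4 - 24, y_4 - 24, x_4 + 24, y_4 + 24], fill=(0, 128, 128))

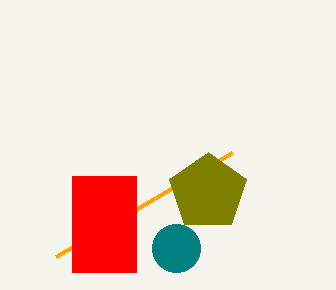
x0_1 = 56; y0_1 = 256; y0_2 = 176; x1_2 = 136; y1_2 = 272; x_3 = 208; y_3 = 192; r_3 = 40; x_4 = 176; y_4 = 248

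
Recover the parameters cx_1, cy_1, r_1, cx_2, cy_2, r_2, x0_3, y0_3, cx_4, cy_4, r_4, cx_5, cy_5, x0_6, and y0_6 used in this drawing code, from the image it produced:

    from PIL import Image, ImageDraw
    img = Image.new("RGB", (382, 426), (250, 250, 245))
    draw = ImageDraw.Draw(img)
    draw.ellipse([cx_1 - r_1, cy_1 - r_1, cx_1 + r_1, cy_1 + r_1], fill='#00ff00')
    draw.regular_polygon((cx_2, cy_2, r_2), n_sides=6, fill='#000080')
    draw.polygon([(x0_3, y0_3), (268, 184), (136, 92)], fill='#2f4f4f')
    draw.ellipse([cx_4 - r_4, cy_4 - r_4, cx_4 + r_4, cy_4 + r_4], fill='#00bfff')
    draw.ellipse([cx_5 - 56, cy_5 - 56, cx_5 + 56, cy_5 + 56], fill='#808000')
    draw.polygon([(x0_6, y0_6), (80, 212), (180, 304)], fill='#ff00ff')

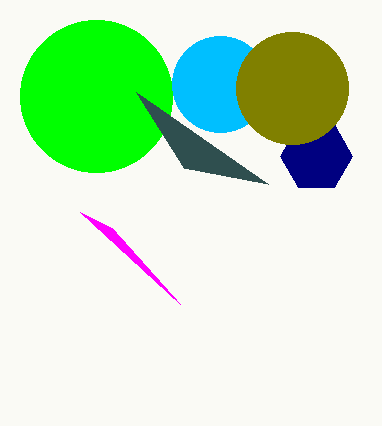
cx_1 = 96, cy_1 = 96, r_1 = 76, cx_2 = 316, cy_2 = 156, r_2 = 36, x0_3 = 184, y0_3 = 168, cx_4 = 220, cy_4 = 84, r_4 = 48, cx_5 = 292, cy_5 = 88, x0_6 = 112, y0_6 = 228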